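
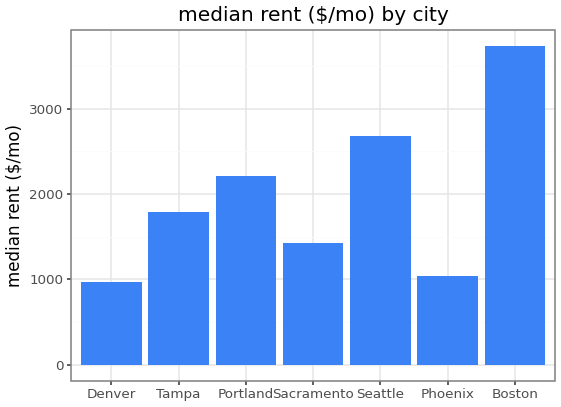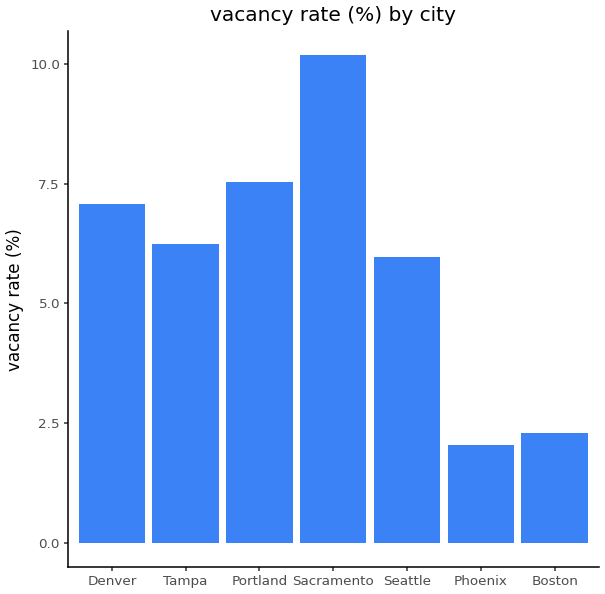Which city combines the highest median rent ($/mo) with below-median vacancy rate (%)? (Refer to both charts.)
Chart 2 median vacancy rate (%) ≈ 6; below-median cities: Seattle, Phoenix, Boston. Among those, Boston has the highest median rent ($/mo) (≈ 3500).

Boston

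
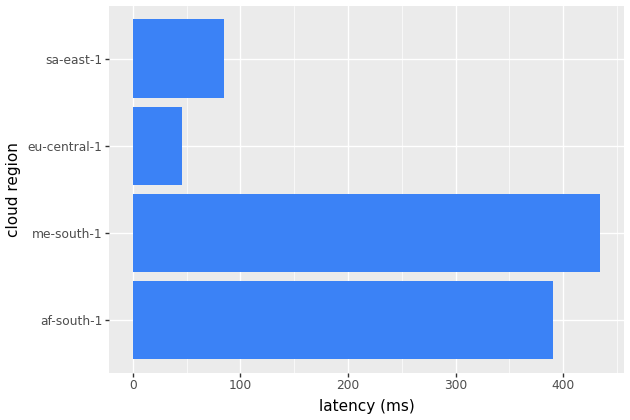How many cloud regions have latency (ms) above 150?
2

Above 150: af-south-1, me-south-1.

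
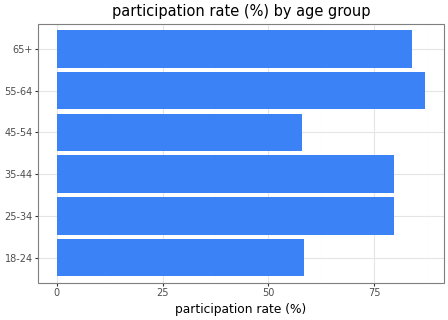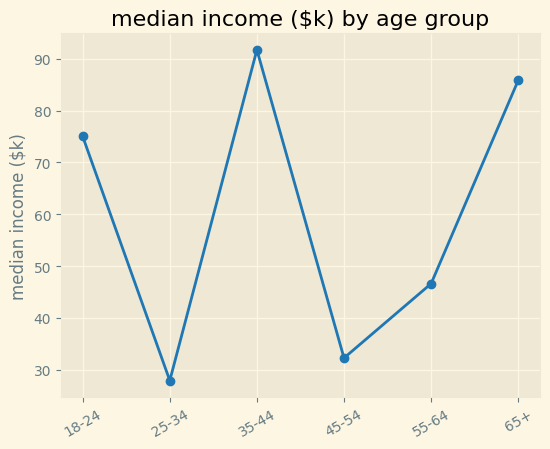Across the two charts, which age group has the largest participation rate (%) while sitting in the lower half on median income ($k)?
Chart 2 median median income ($k) ≈ 60; below-median age groups: 25-34, 45-54, 55-64. Among those, 55-64 has the highest participation rate (%) (≈ 90).

55-64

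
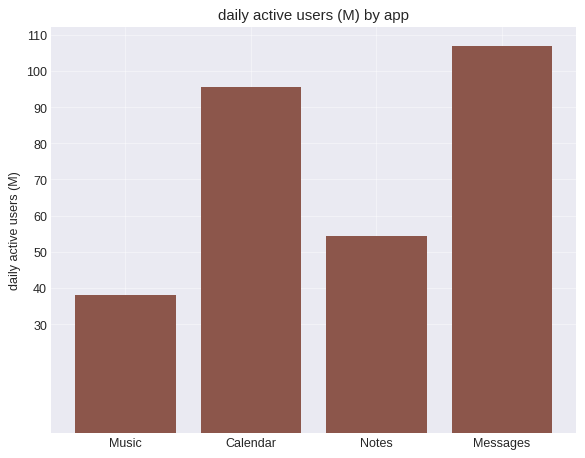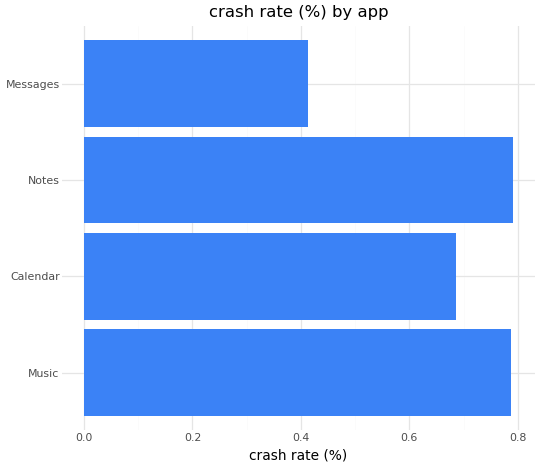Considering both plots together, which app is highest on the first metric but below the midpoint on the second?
Messages

Chart 2 median crash rate (%) ≈ 0.7; below-median apps: Calendar, Messages. Among those, Messages has the highest daily active users (M) (≈ 110).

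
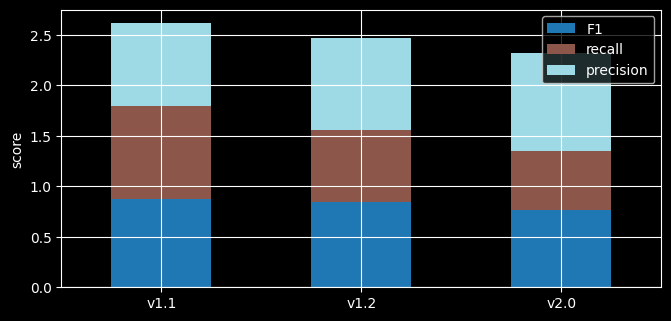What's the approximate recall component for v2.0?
≈ 0.5

recall top ≈ 1.5, bottom ≈ 1.0; segment ≈ 0.5.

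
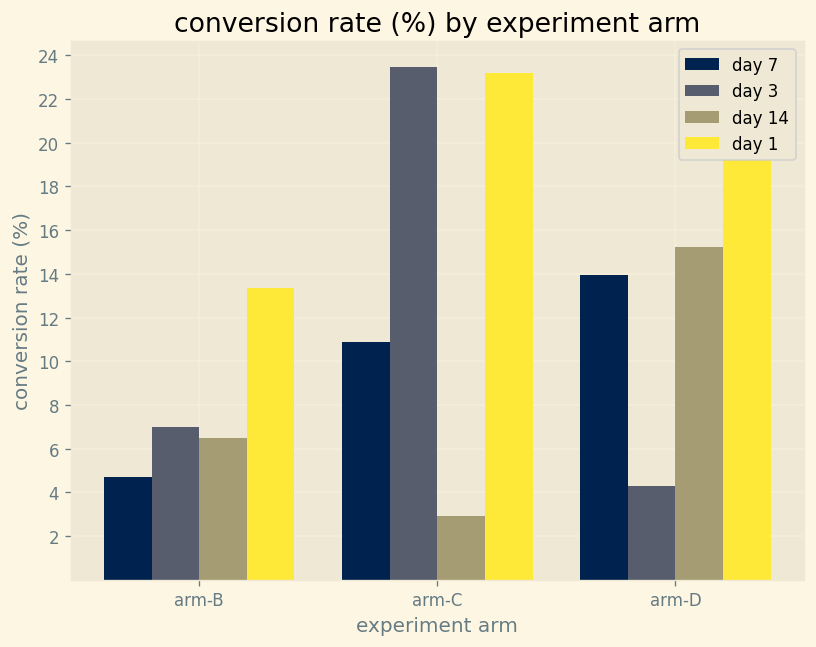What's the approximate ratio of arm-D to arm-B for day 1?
≈ 1.43×

arm-D ≈ 20, arm-B ≈ 14; 20/14 ≈ 1.43.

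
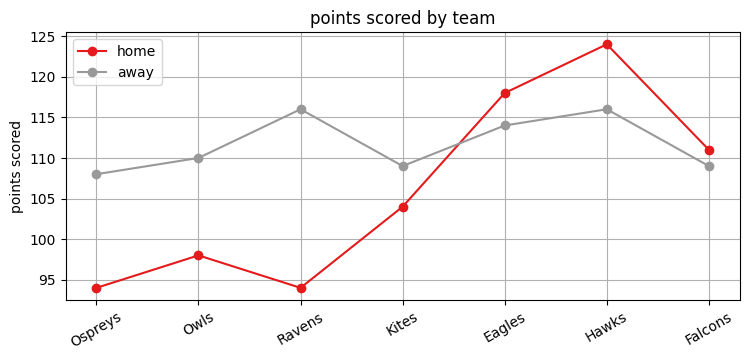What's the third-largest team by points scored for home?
Top 4 for home: Hawks ≈ 125, Eagles ≈ 120, Falcons ≈ 110, Kites ≈ 105.

Falcons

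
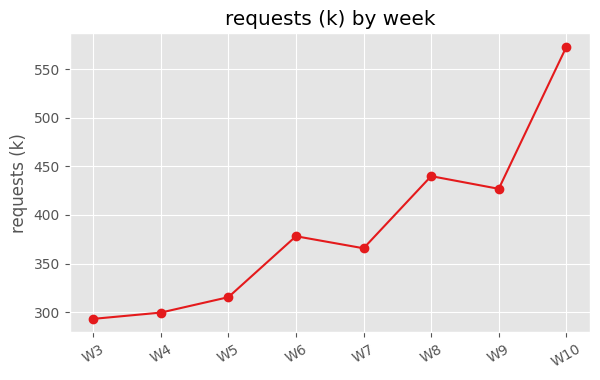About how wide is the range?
Max W10 ≈ 575, min W3 ≈ 300; range ≈ 275.

≈ 275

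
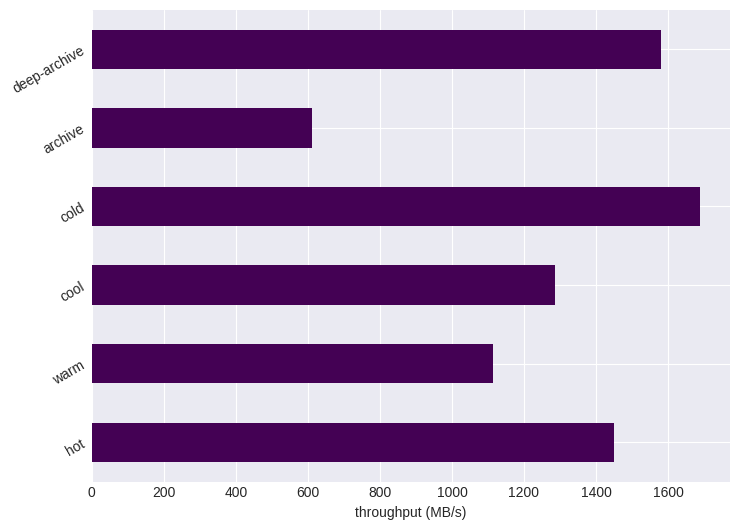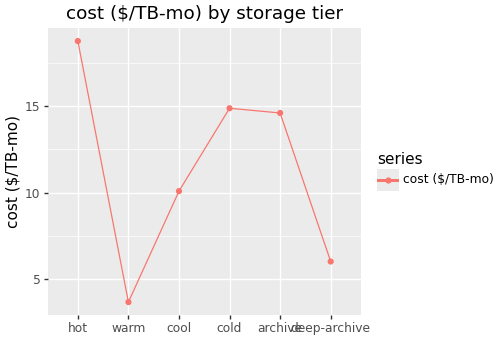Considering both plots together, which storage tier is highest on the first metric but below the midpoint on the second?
Chart 2 median cost ($/TB-mo) ≈ 12; below-median storage tiers: warm, cool, deep-archive. Among those, deep-archive has the highest throughput (MB/s) (≈ 1600).

deep-archive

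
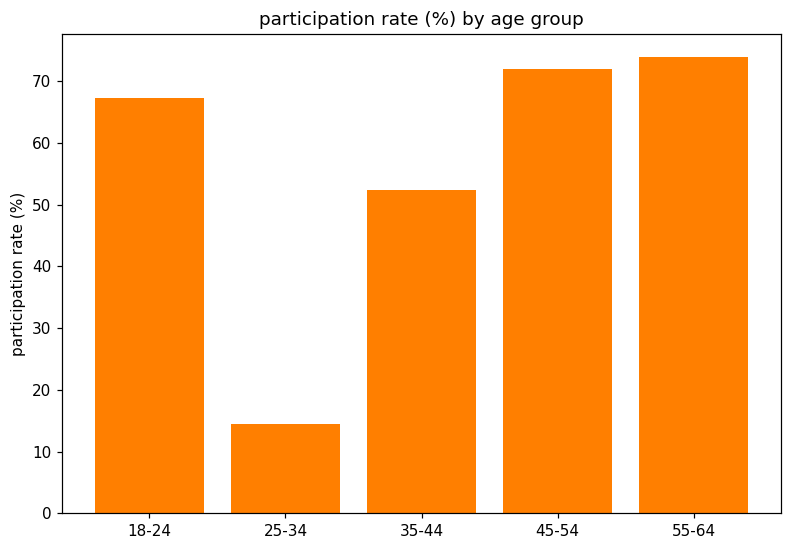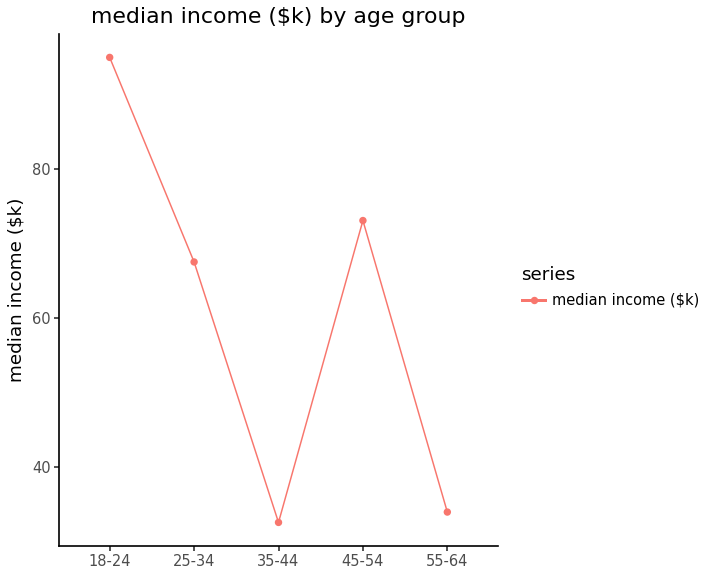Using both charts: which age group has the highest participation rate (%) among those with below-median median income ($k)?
Chart 2 median median income ($k) ≈ 70; below-median age groups: 35-44, 55-64. Among those, 55-64 has the highest participation rate (%) (≈ 70).

55-64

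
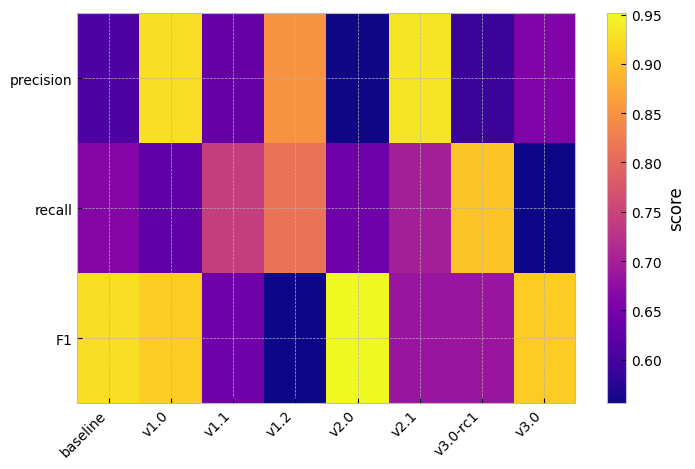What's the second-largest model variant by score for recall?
v1.2

Top 3 for recall: v3.0-rc1 ≈ 0.90, v1.2 ≈ 0.80, v1.1 ≈ 0.75.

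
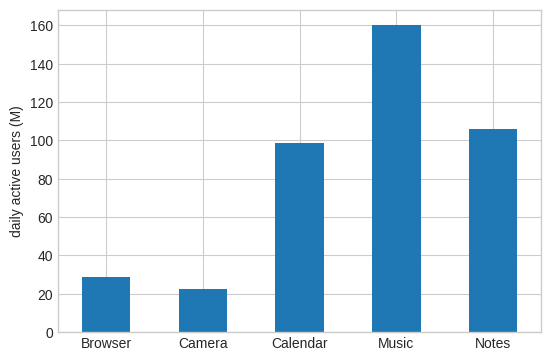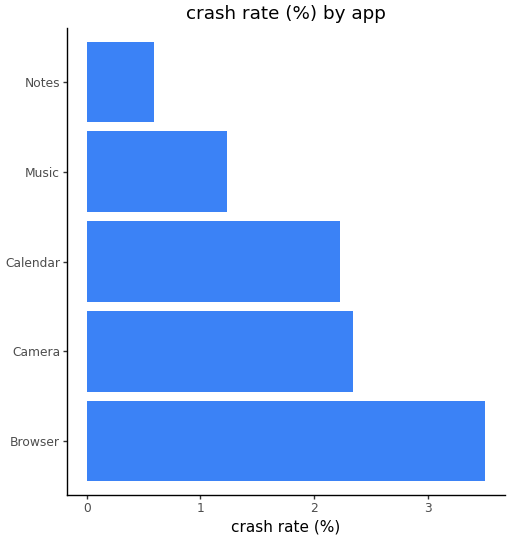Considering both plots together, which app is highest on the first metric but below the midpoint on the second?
Music

Chart 2 median crash rate (%) ≈ 2; below-median apps: Music, Notes. Among those, Music has the highest daily active users (M) (≈ 160).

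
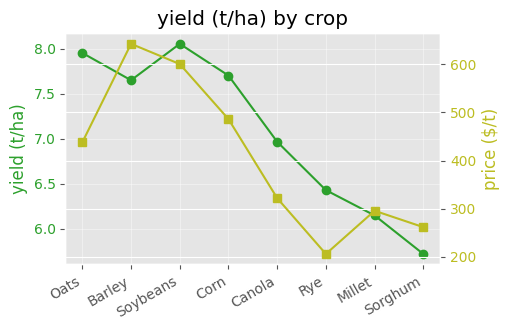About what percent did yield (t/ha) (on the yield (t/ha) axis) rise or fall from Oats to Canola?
Oats ≈ 8.0, Canola ≈ 7.0; (7.0 − 8.0) / 8.0 ≈ -12.5%.

≈ -12.5%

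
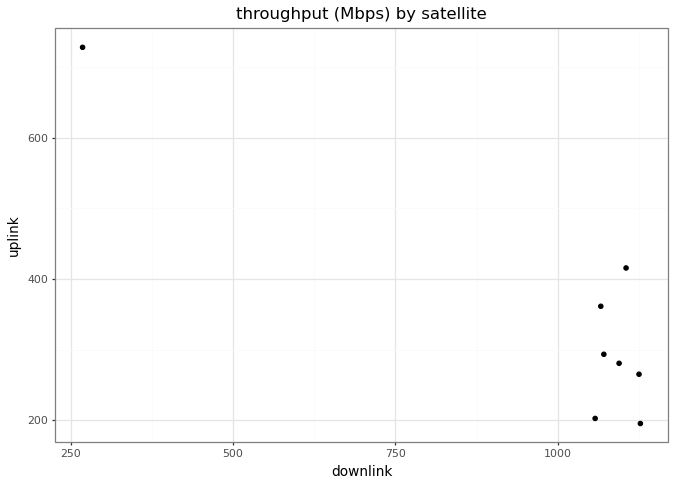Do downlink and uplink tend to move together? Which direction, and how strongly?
negative, strong

Points are negatively correlated; strong (|r| ≈ 0.9).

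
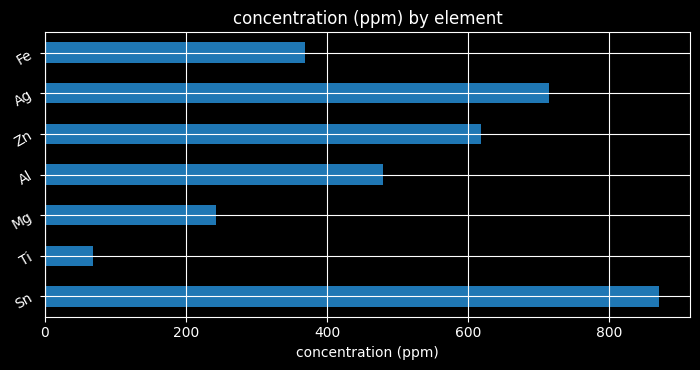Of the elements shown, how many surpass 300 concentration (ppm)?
5

Above 300: Sn, Al, Zn, Ag, Fe.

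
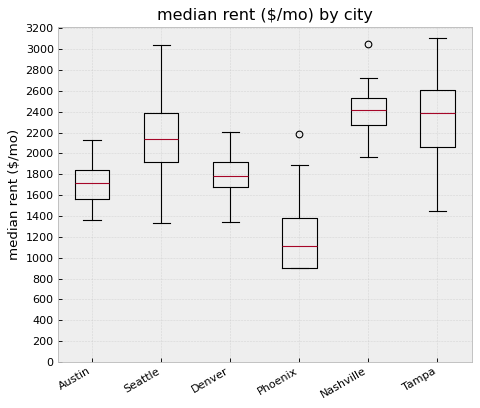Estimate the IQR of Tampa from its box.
≈ 600

Q3 ≈ 2600, Q1 ≈ 2000; IQR ≈ 600.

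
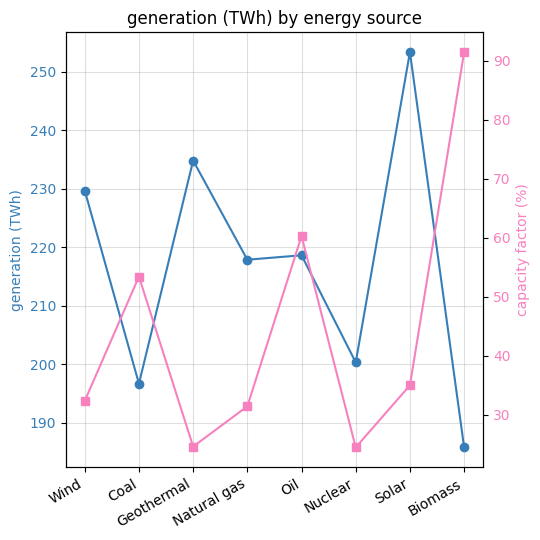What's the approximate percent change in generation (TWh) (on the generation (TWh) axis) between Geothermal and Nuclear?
≈ -13%

Geothermal ≈ 230, Nuclear ≈ 200; (200 − 230) / 230 ≈ -13%.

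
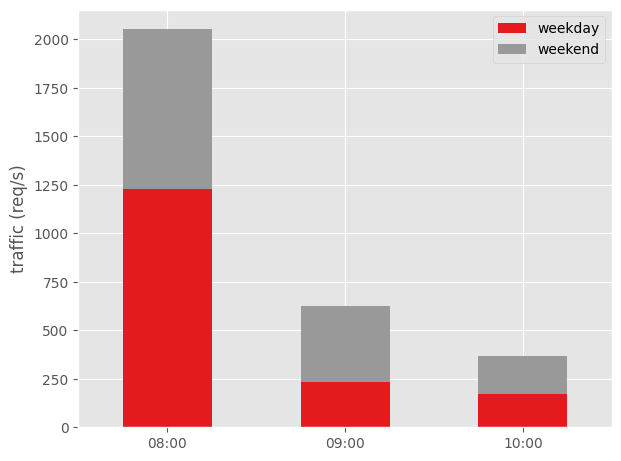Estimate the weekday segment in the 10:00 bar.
≈ 200

weekday top ≈ 200, bottom ≈ 0; segment ≈ 200.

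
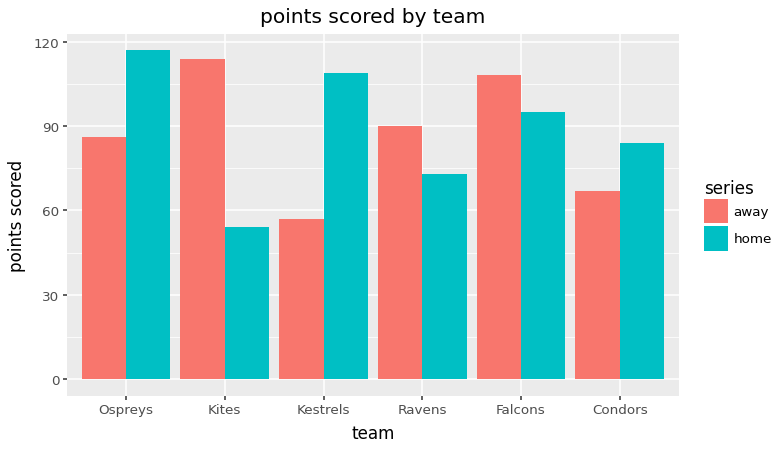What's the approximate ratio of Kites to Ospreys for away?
Kites ≈ 110, Ospreys ≈ 90; 110/90 ≈ 1.22.

≈ 1.22×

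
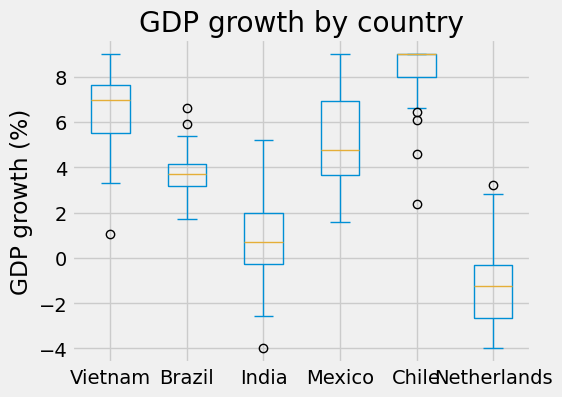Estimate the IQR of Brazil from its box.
≈ 1

Q3 ≈ 4, Q1 ≈ 3; IQR ≈ 1.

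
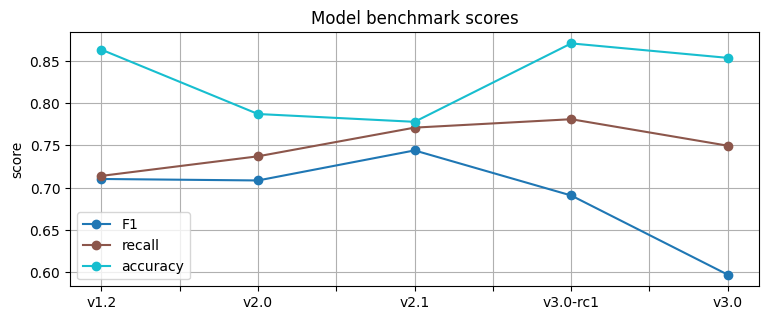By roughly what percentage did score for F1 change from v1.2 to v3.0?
v1.2 ≈ 0.70, v3.0 ≈ 0.60; (0.60 − 0.70) / 0.70 ≈ -14.3%.

≈ -14.3%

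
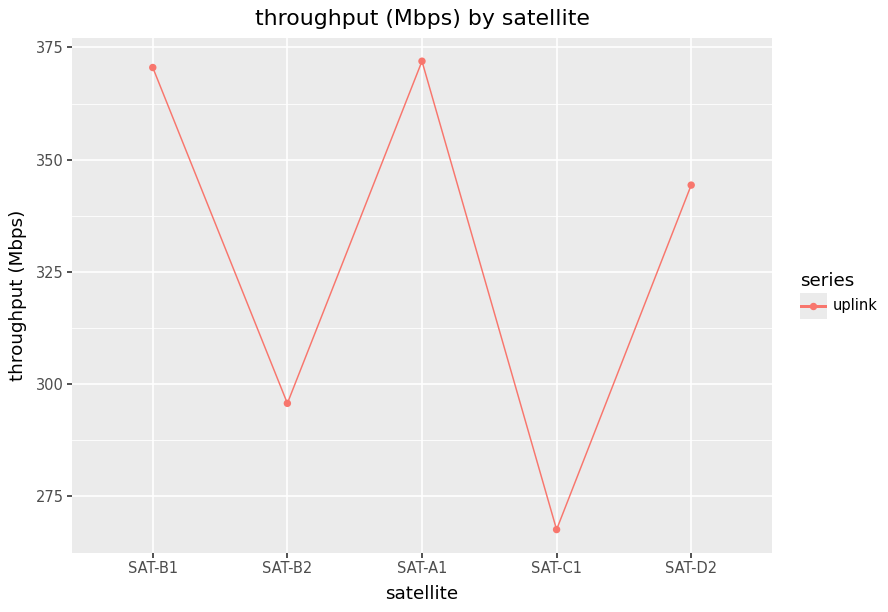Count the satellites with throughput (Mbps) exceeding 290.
4

Above 290: SAT-B1, SAT-B2, SAT-A1, SAT-D2.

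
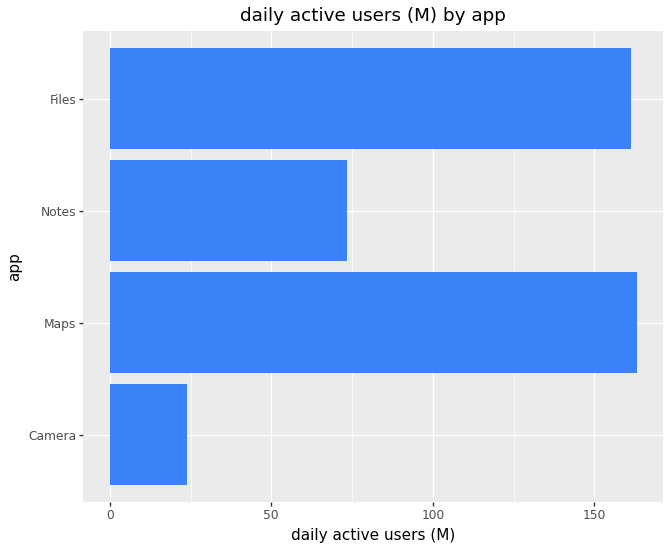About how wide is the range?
Max Maps ≈ 160, min Camera ≈ 20; range ≈ 140.

≈ 140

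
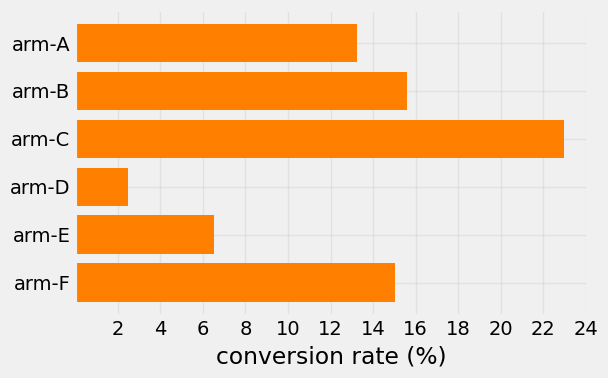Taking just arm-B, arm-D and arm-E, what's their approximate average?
(16 + 2 + 6) / 3 ≈ 8.

≈ 8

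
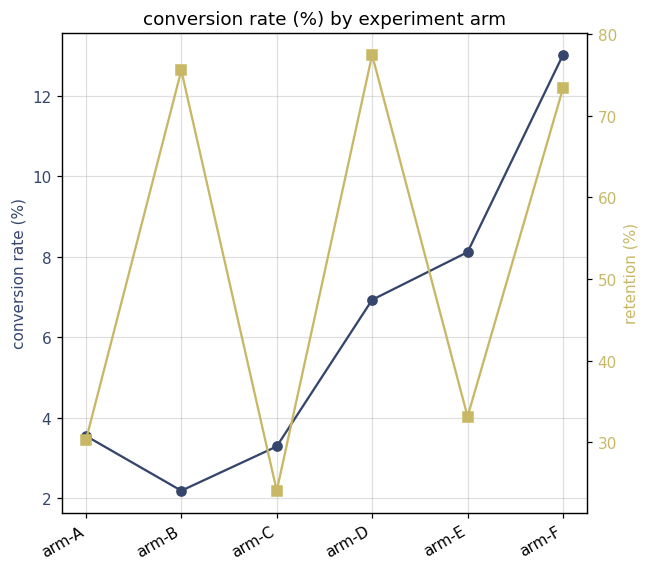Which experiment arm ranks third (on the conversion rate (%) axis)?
Top 4 (on the conversion rate (%) axis): arm-F ≈ 13, arm-E ≈ 8, arm-D ≈ 7, arm-A ≈ 4.

arm-D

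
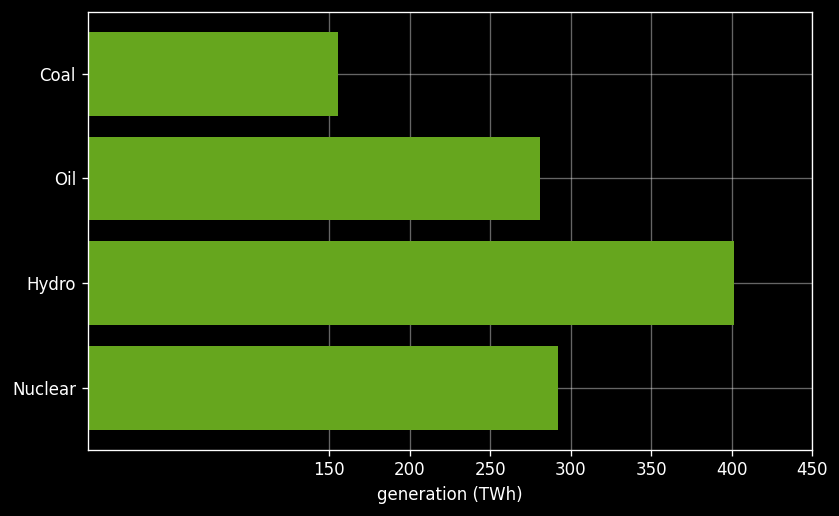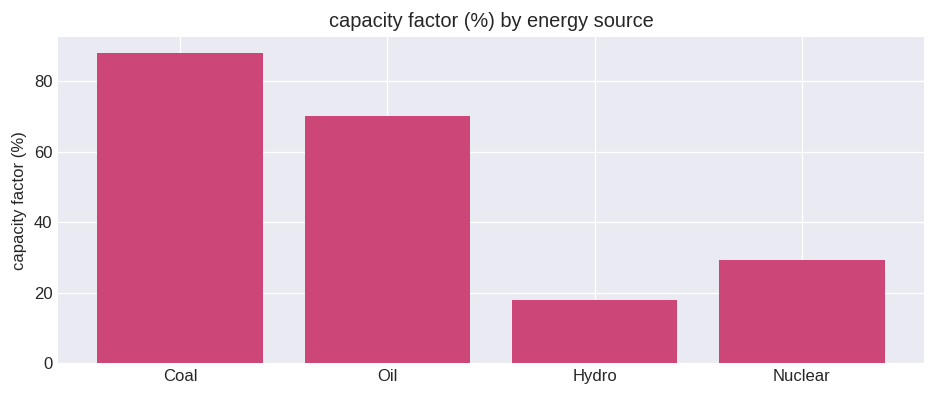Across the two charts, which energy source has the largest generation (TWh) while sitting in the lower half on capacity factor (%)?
Hydro

Chart 2 median capacity factor (%) ≈ 50; below-median energy sources: Hydro, Nuclear. Among those, Hydro has the highest generation (TWh) (≈ 400).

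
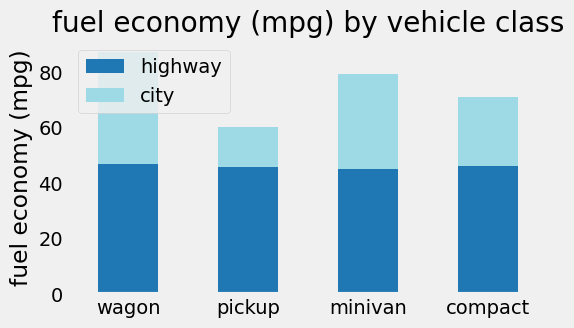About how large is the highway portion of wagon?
≈ 50

highway top ≈ 50, bottom ≈ 0; segment ≈ 50.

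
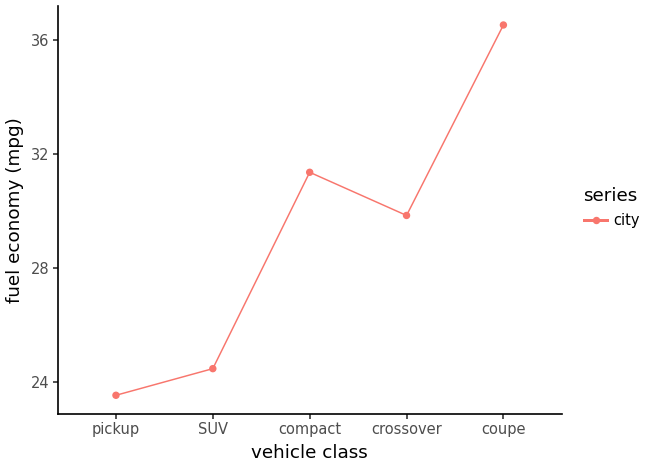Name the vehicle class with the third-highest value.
Top 4: coupe ≈ 36, compact ≈ 32, crossover ≈ 30, SUV ≈ 24.

crossover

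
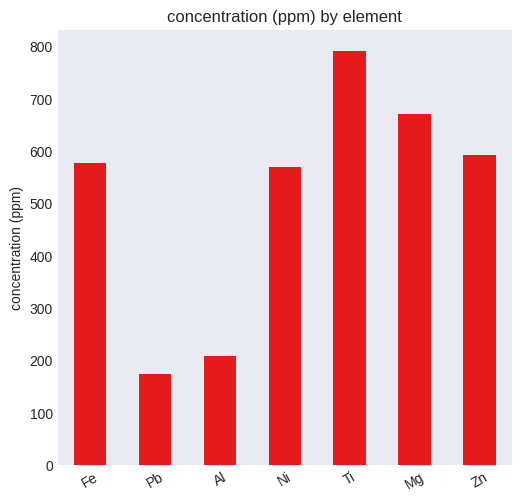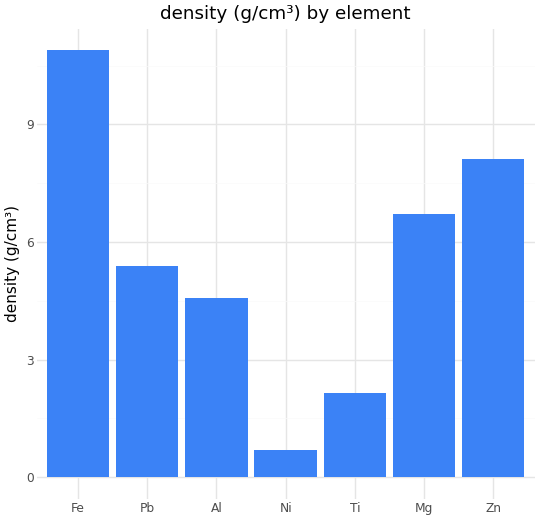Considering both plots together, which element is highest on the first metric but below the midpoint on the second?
Ti

Chart 2 median density (g/cm³) ≈ 5; below-median elements: Al, Ni, Ti. Among those, Ti has the highest concentration (ppm) (≈ 800).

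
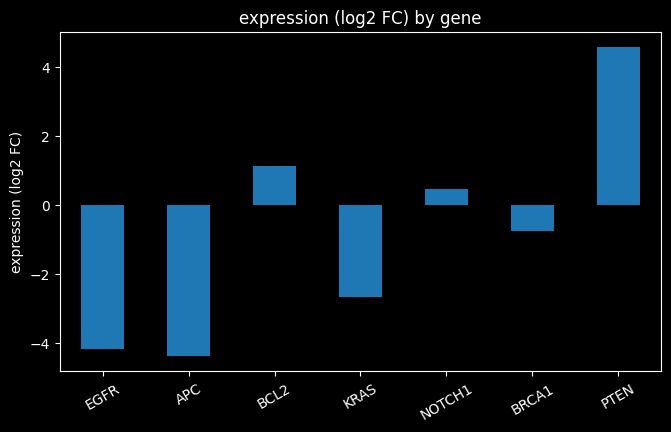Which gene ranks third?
Top 4: PTEN ≈ 5, BCL2 ≈ 1, NOTCH1 ≈ 0, BRCA1 ≈ -1.

NOTCH1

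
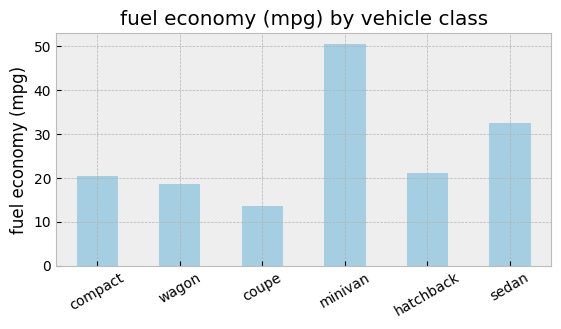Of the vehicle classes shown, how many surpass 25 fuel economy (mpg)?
Above 25: minivan, sedan.

2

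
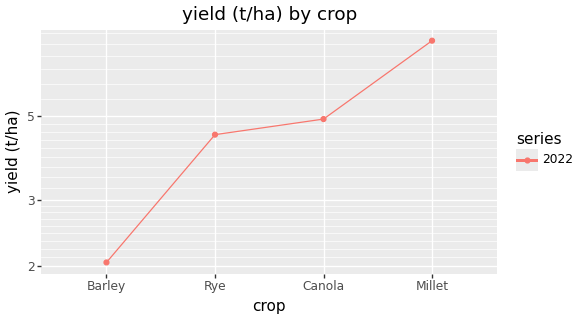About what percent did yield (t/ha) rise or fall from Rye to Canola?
Rye ≈ 4.5, Canola ≈ 5.0; (5.0 − 4.5) / 4.5 ≈ +11.1%.

≈ +11.1%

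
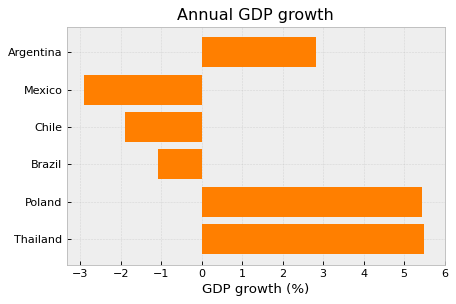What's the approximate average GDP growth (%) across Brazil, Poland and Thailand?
≈ 3

(-1 + 5 + 6) / 3 ≈ 3.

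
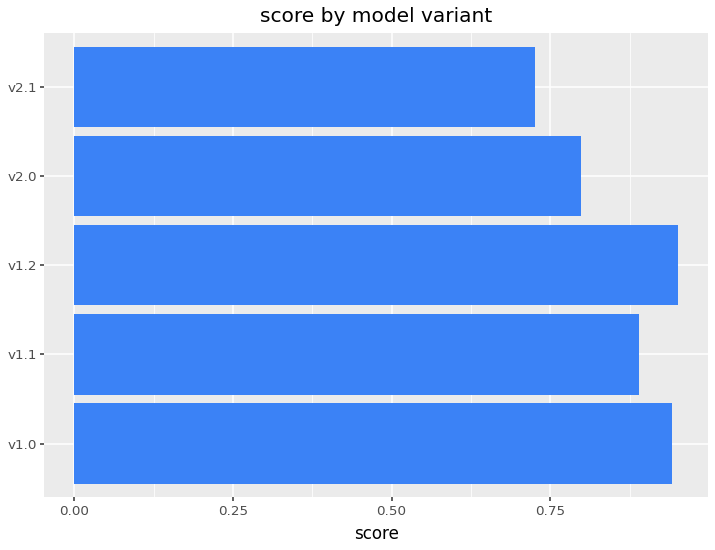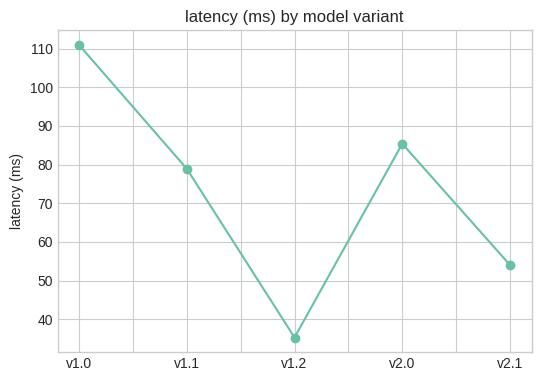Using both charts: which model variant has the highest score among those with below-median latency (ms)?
Chart 2 median latency (ms) ≈ 80; below-median model variants: v1.2, v2.1. Among those, v1.2 has the highest score (≈ 1).

v1.2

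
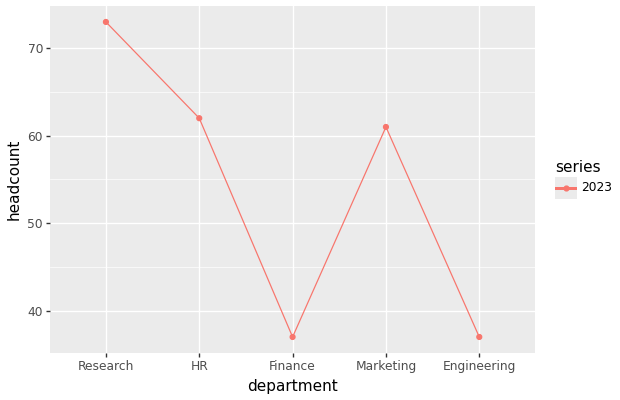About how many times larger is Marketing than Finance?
≈ 1.71×

Marketing ≈ 60, Finance ≈ 35; 60/35 ≈ 1.71.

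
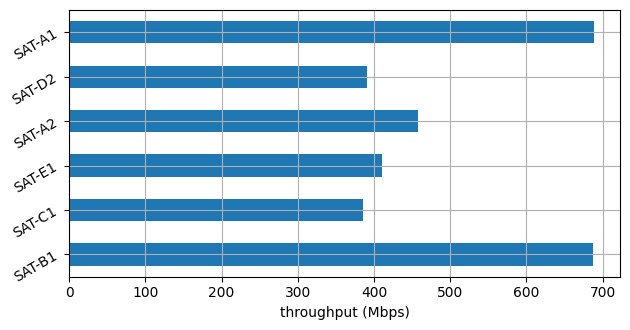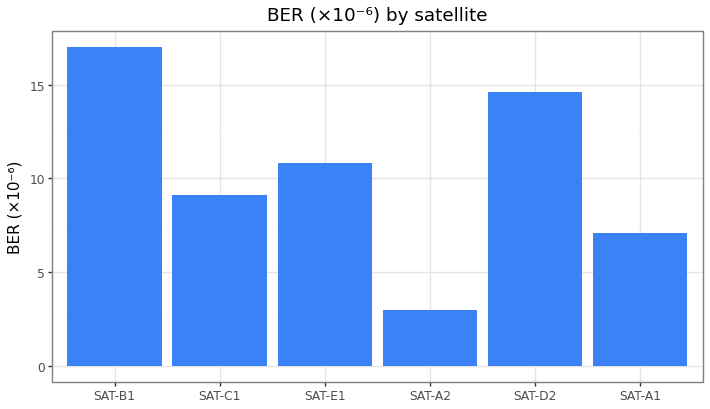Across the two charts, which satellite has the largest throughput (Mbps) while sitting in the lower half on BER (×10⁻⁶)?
SAT-A1

Chart 2 median BER (×10⁻⁶) ≈ 10; below-median satellites: SAT-C1, SAT-A2, SAT-A1. Among those, SAT-A1 has the highest throughput (Mbps) (≈ 700).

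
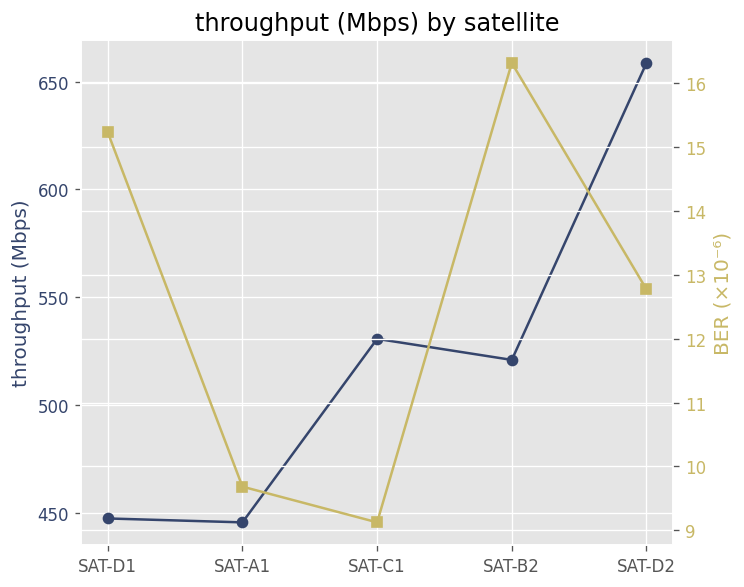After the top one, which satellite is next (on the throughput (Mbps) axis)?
Top 3 (on the throughput (Mbps) axis): SAT-D2 ≈ 660, SAT-C1 ≈ 540, SAT-B2 ≈ 520.

SAT-C1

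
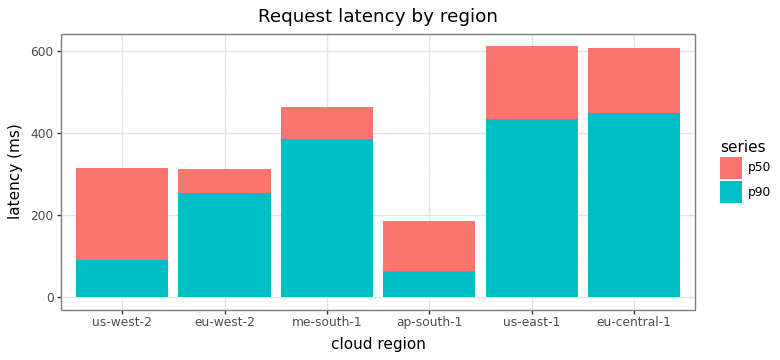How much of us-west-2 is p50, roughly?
p50 top ≈ 300, bottom ≈ 100; segment ≈ 200.

≈ 200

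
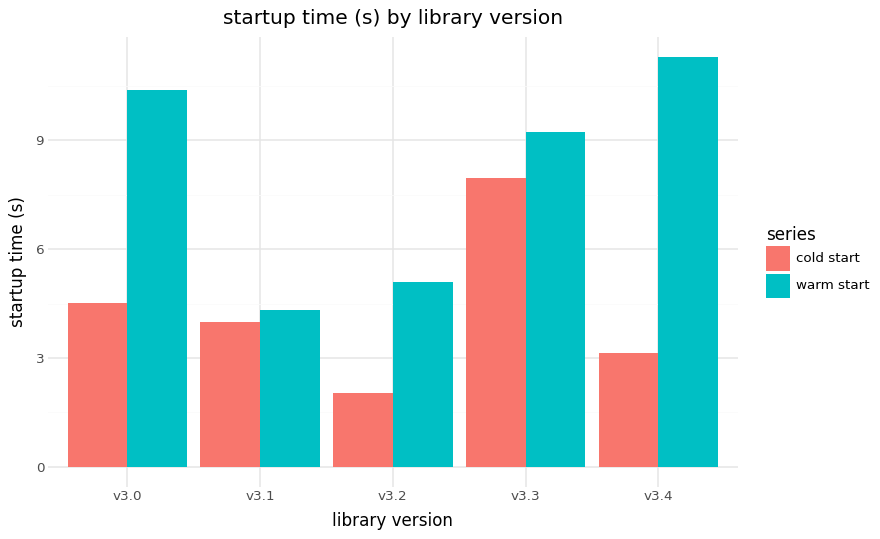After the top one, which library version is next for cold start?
v3.0

Top 3 for cold start: v3.3 ≈ 8, v3.0 ≈ 5, v3.1 ≈ 4.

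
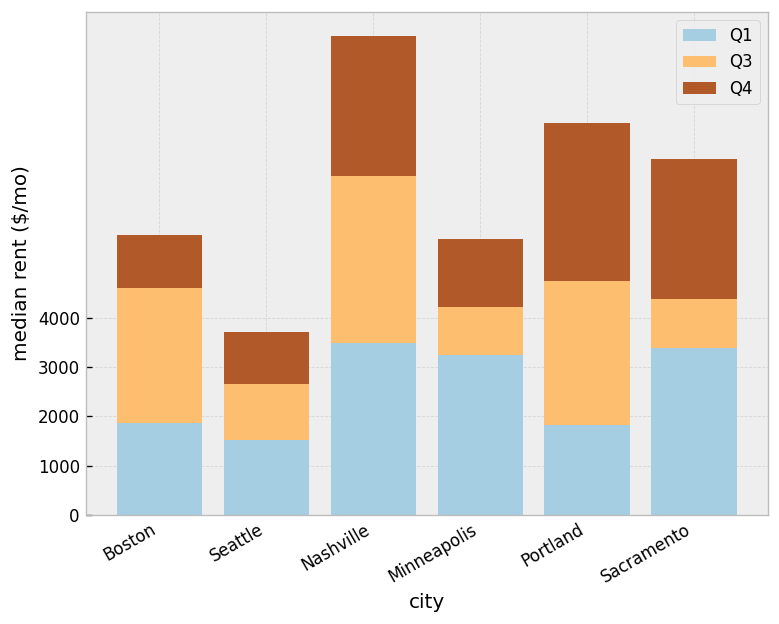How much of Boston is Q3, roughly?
≈ 3000

Q3 top ≈ 5000, bottom ≈ 2000; segment ≈ 3000.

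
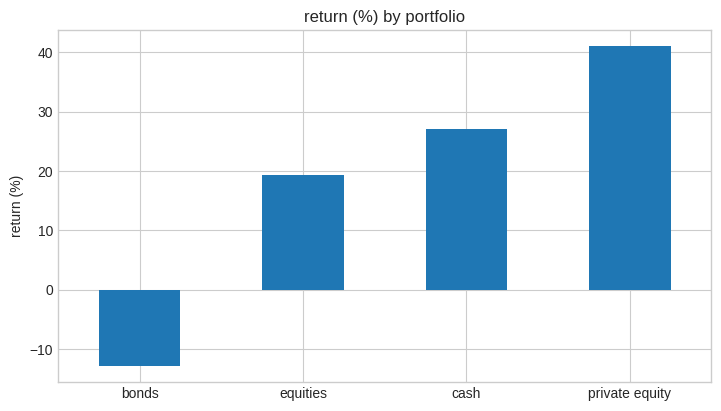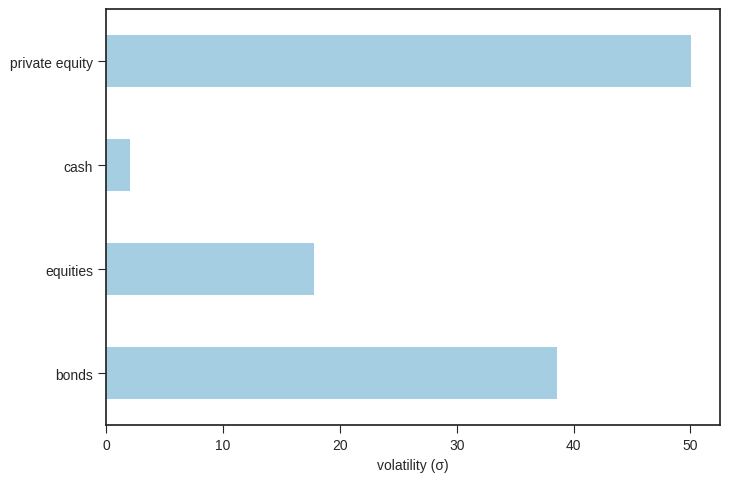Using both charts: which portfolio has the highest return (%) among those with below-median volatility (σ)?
cash

Chart 2 median volatility (σ) ≈ 30; below-median portfolios: equities, cash. Among those, cash has the highest return (%) (≈ 25).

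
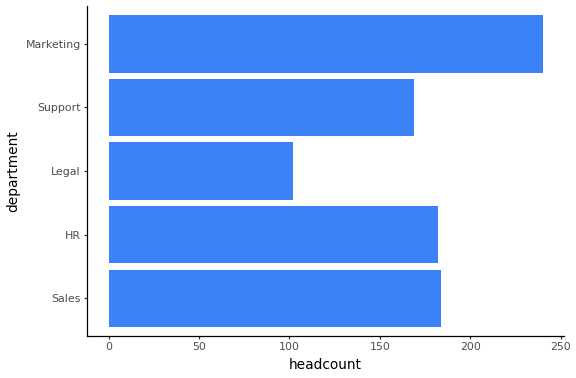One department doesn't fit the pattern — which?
Legal

Legal ≈ 100; the rest sit between ≈ 160 and ≈ 240.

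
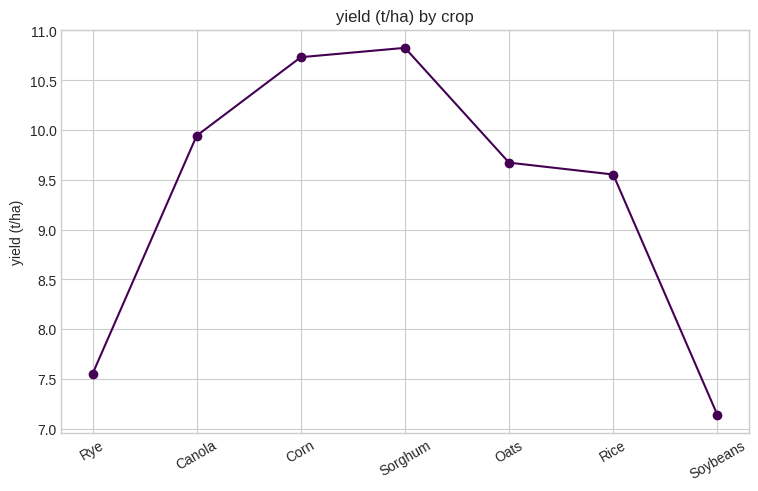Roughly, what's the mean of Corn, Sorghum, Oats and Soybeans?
(10.5 + 11.0 + 9.5 + 7.0) / 4 ≈ 9.5.

≈ 9.5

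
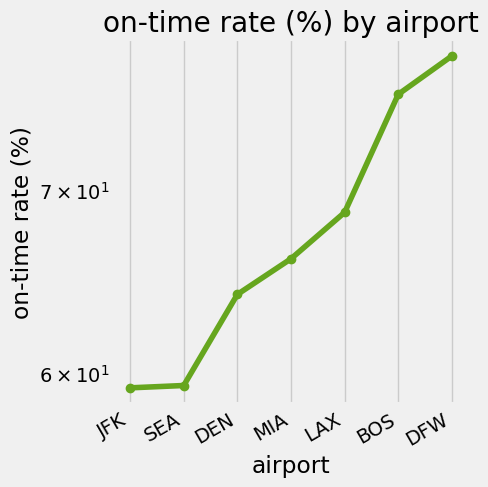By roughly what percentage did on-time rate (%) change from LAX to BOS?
LAX ≈ 68, BOS ≈ 76; (76 − 68) / 68 ≈ +11.8%.

≈ +11.8%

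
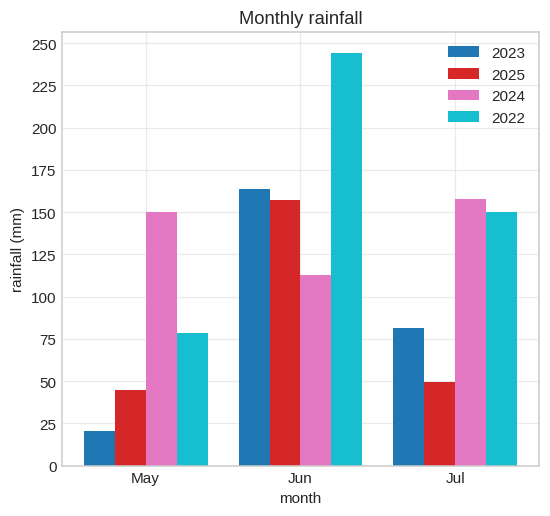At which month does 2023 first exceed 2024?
Jun

May: 2023 ≈ 25 vs 2024 ≈ 150 (not yet); Jun: 2023 ≈ 175 vs 2024 ≈ 125 (first crossover).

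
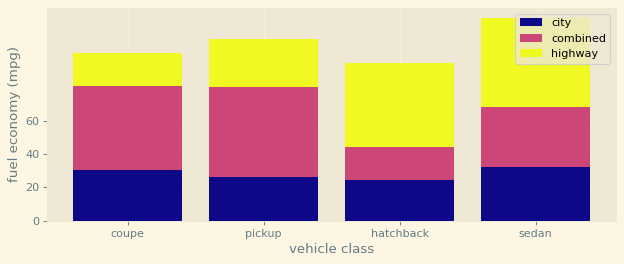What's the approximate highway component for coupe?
≈ 20

highway top ≈ 100, bottom ≈ 80; segment ≈ 20.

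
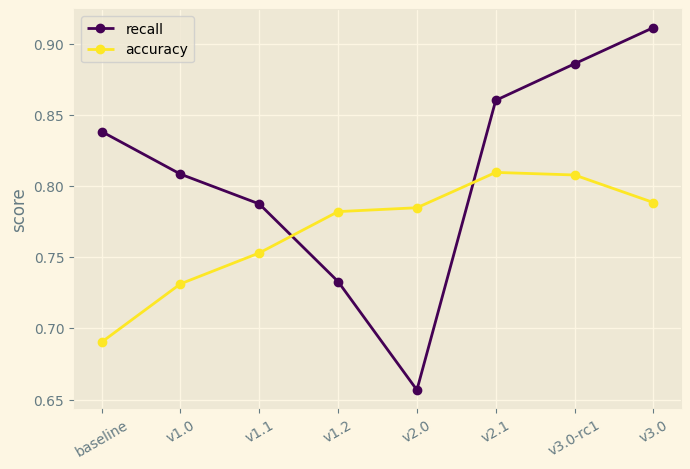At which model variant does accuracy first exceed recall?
v1.1: accuracy ≈ 0.75 vs recall ≈ 0.80 (not yet); v1.2: accuracy ≈ 0.80 vs recall ≈ 0.75 (first crossover).

v1.2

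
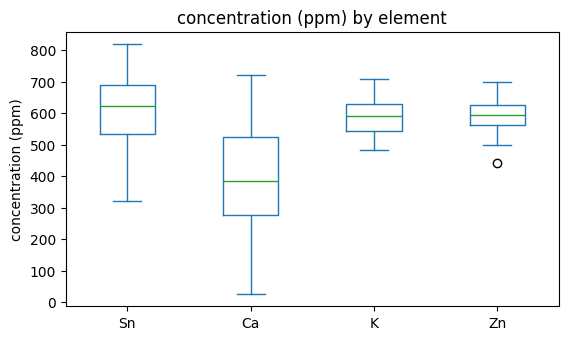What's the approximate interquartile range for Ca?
Q3 ≈ 520, Q1 ≈ 280; IQR ≈ 240.

≈ 240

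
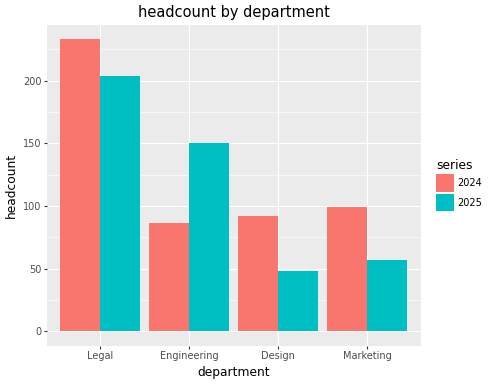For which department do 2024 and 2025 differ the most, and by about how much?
Engineering, ≈ 80

Engineering: 2024 ≈ 80, 2025 ≈ 160 → gap ≈ 80. Next-largest (Design) is only ≈ 60.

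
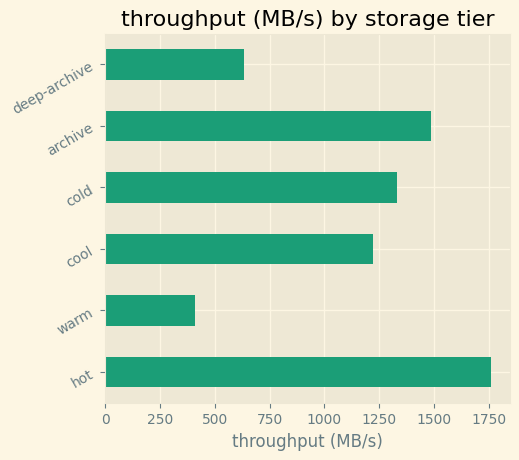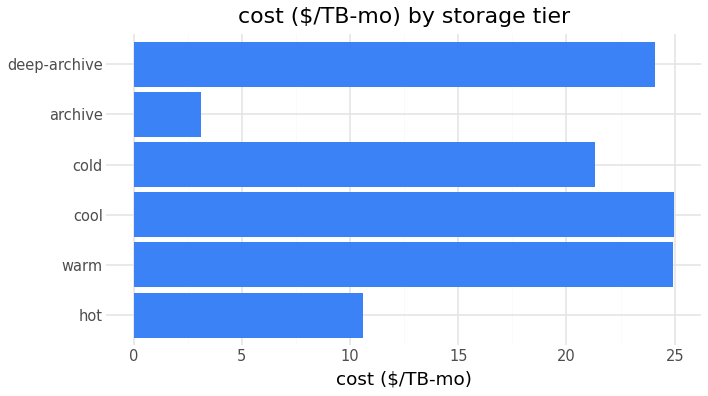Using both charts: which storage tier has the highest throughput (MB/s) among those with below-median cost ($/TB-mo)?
hot

Chart 2 median cost ($/TB-mo) ≈ 25; below-median storage tiers: hot, cold, archive. Among those, hot has the highest throughput (MB/s) (≈ 1800).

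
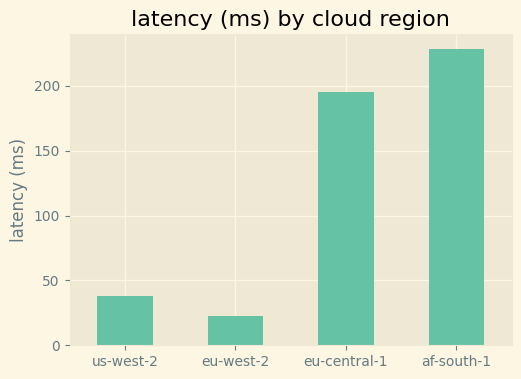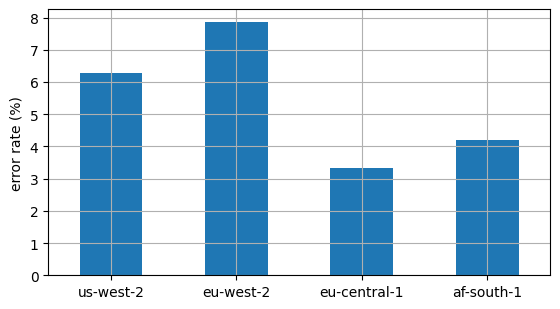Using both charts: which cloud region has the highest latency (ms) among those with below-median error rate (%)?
Chart 2 median error rate (%) ≈ 5; below-median cloud regions: eu-central-1, af-south-1. Among those, af-south-1 has the highest latency (ms) (≈ 225).

af-south-1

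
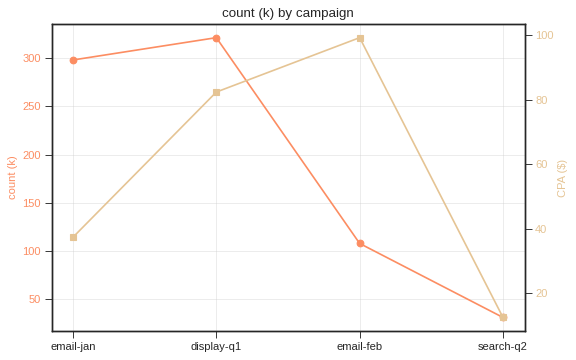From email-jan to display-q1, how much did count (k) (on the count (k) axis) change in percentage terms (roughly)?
≈ +8.3%

email-jan ≈ 300, display-q1 ≈ 325; (325 − 300) / 300 ≈ +8.3%.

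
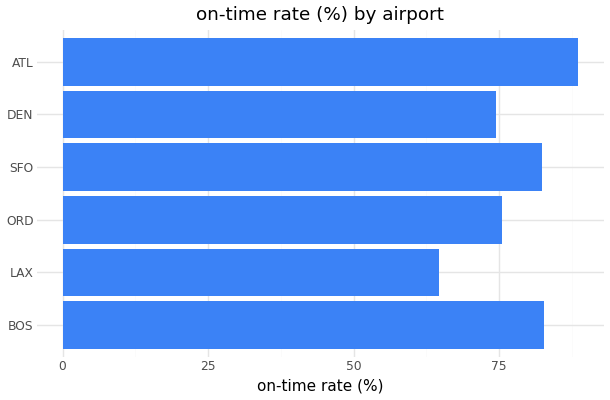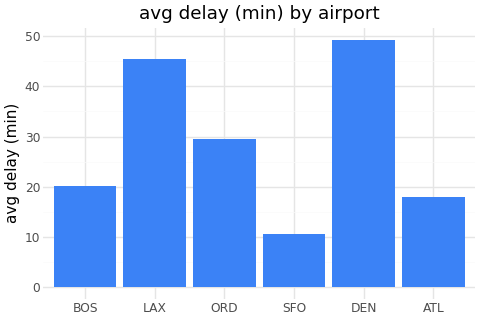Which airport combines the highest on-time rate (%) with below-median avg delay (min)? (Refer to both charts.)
ATL

Chart 2 median avg delay (min) ≈ 25; below-median airports: BOS, SFO, ATL. Among those, ATL has the highest on-time rate (%) (≈ 90).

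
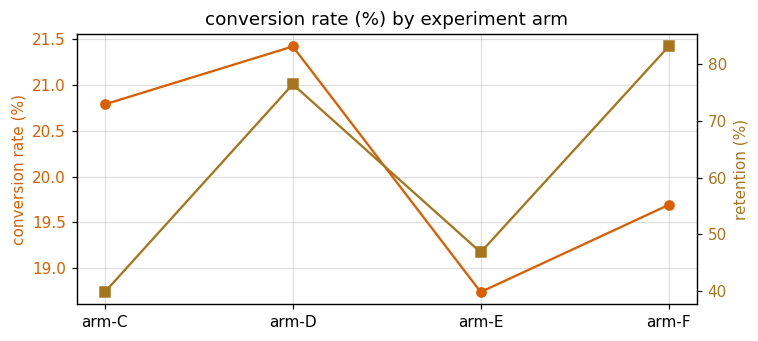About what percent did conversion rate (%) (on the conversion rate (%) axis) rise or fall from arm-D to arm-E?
arm-D ≈ 21.5, arm-E ≈ 18.5; (18.5 − 21.5) / 21.5 ≈ -14%.

≈ -14%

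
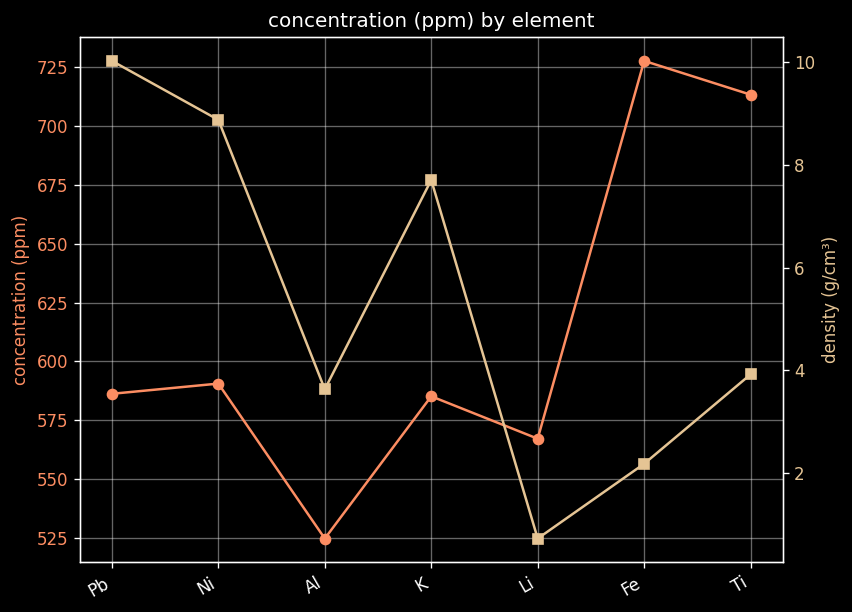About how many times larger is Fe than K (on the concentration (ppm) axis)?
≈ 1.24×

Fe ≈ 720, K ≈ 580; 720/580 ≈ 1.24.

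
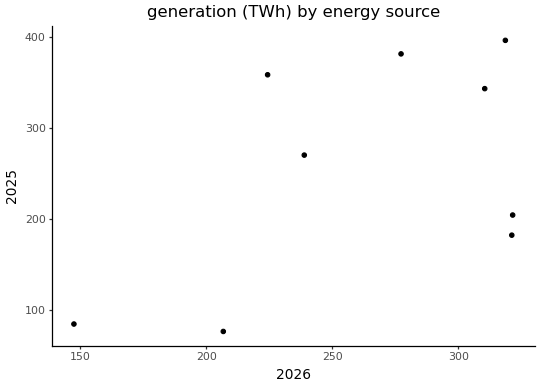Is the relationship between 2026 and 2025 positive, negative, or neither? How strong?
Points are positively correlated; moderate (|r| ≈ 0.5).

positive, moderate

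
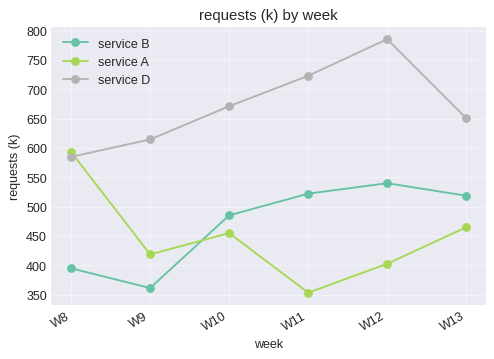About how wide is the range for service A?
Max W8 ≈ 600, min W11 ≈ 350; range ≈ 250.

≈ 250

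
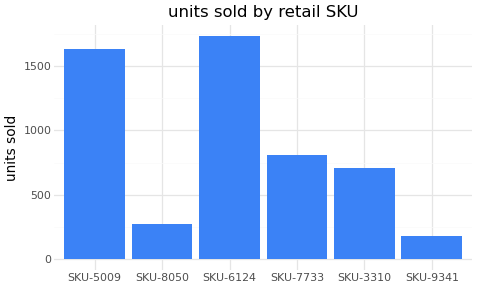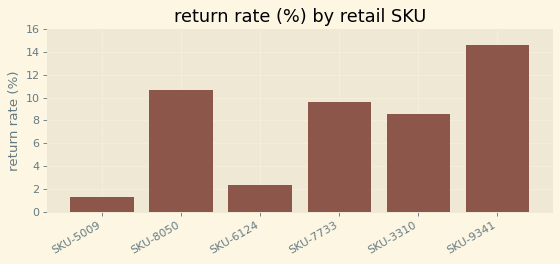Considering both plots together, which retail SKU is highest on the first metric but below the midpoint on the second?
Chart 2 median return rate (%) ≈ 10; below-median retail SKUs: SKU-5009, SKU-6124, SKU-3310. Among those, SKU-6124 has the highest units sold (≈ 1800).

SKU-6124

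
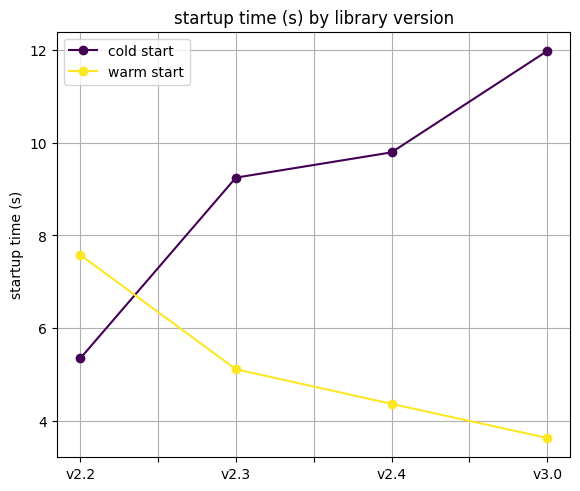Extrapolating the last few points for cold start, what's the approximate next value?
Last three: 9, 10, 12 → slope ≈ 1.5/step → next ≈ 13.5.

≈ 13.5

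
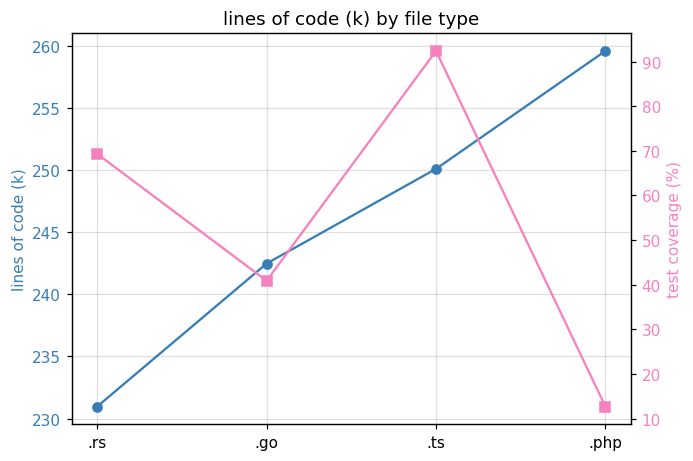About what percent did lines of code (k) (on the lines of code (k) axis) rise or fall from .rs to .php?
.rs ≈ 230, .php ≈ 260; (260 − 230) / 230 ≈ +13%.

≈ +13%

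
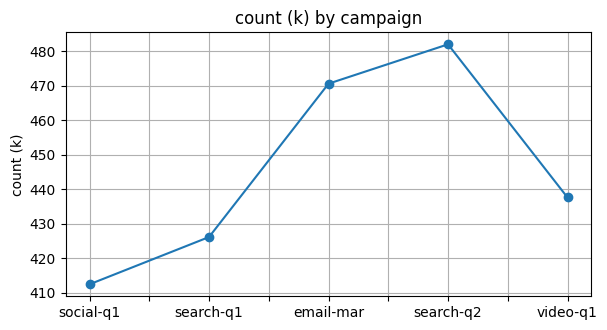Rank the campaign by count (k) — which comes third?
video-q1

Top 4: search-q2 ≈ 480, email-mar ≈ 470, video-q1 ≈ 440, search-q1 ≈ 430.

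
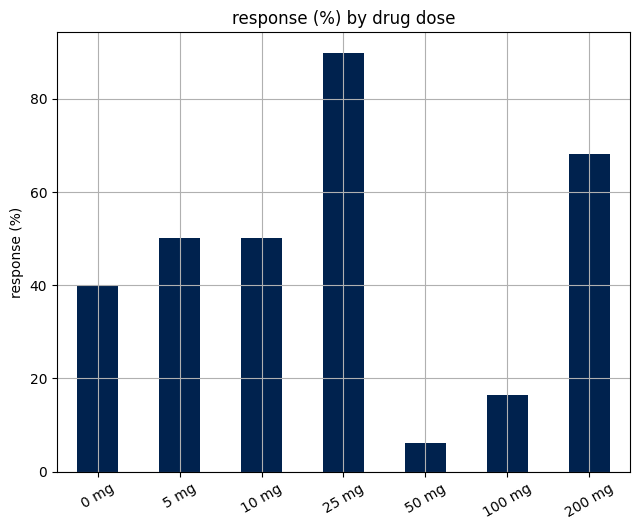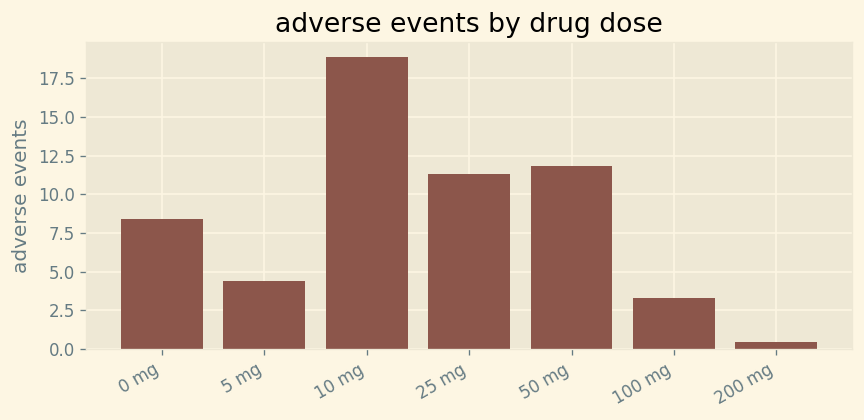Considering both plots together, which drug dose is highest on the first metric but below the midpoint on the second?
200 mg

Chart 2 median adverse events ≈ 8; below-median drug doses: 5 mg, 100 mg, 200 mg. Among those, 200 mg has the highest response (%) (≈ 70).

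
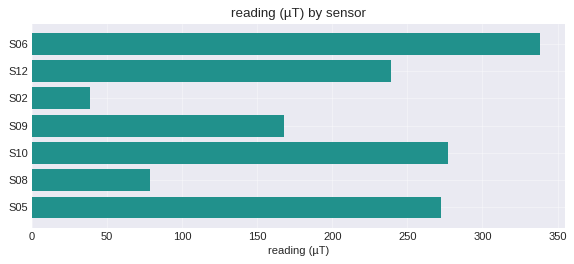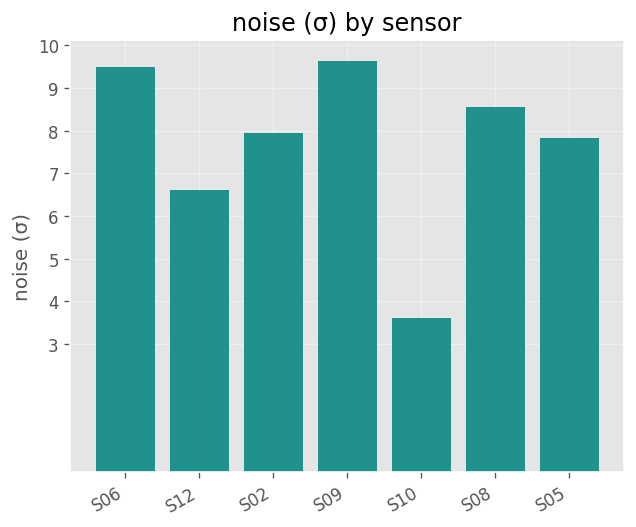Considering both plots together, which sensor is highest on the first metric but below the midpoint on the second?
Chart 2 median noise (σ) ≈ 8; below-median sensors: S12, S10, S05. Among those, S10 has the highest reading (µT) (≈ 300).

S10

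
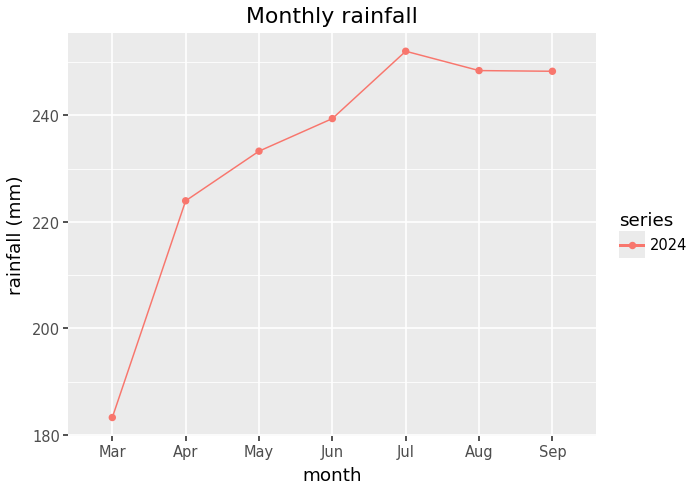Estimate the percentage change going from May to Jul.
≈ +8.7%

May ≈ 230, Jul ≈ 250; (250 − 230) / 230 ≈ +8.7%.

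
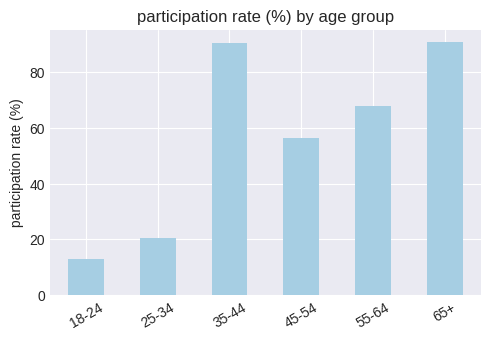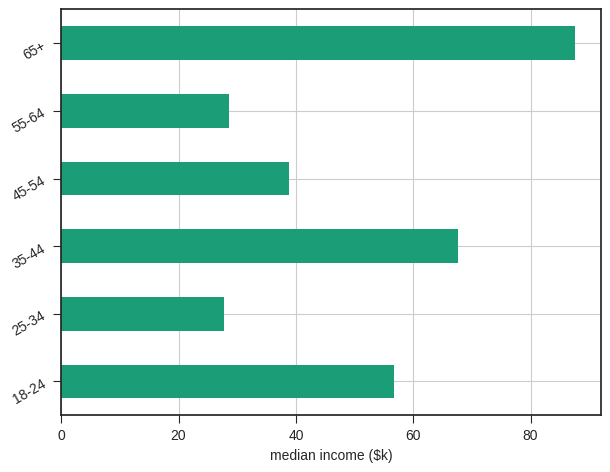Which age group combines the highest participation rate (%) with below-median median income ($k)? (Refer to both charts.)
Chart 2 median median income ($k) ≈ 50; below-median age groups: 25-34, 45-54, 55-64. Among those, 55-64 has the highest participation rate (%) (≈ 70).

55-64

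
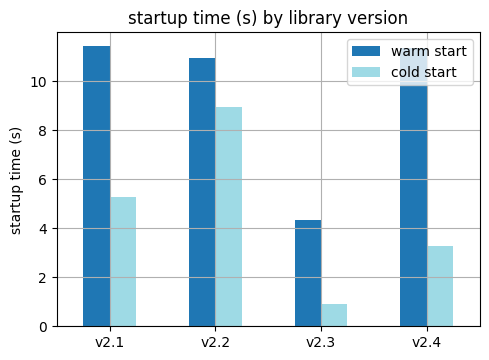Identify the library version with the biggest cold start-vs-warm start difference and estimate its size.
v2.4, ≈ 8 s

v2.4: cold start ≈ 3, warm start ≈ 11 → gap ≈ 8. Next-largest (v2.1) is only ≈ 6.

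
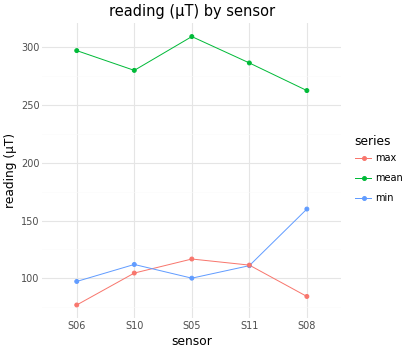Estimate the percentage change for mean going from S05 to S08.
S05 ≈ 300, S08 ≈ 260; (260 − 300) / 300 ≈ -13.3%.

≈ -13.3%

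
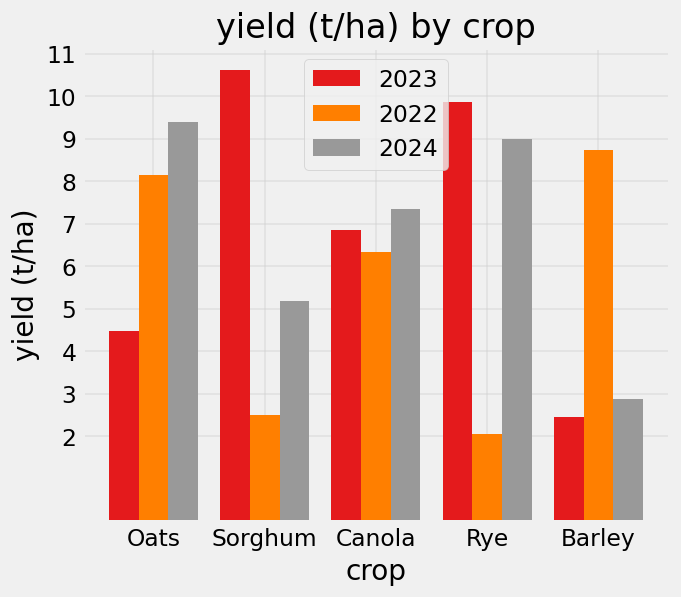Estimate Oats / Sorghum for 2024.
≈ 1.8×

Oats ≈ 9, Sorghum ≈ 5; 9/5 ≈ 1.8.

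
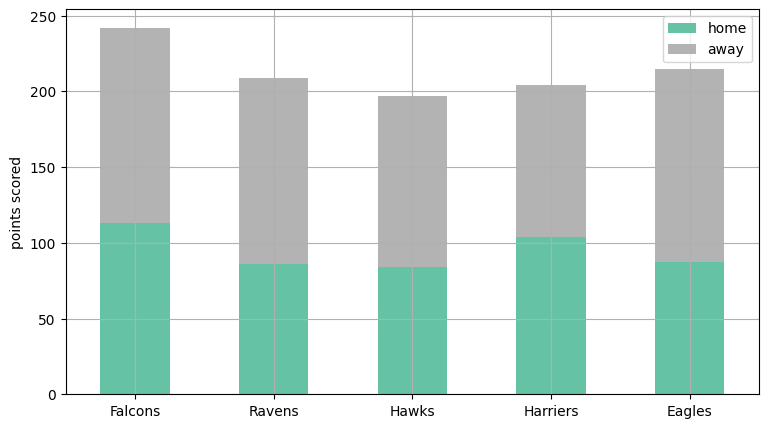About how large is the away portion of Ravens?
≈ 125

away top ≈ 200, bottom ≈ 75; segment ≈ 125.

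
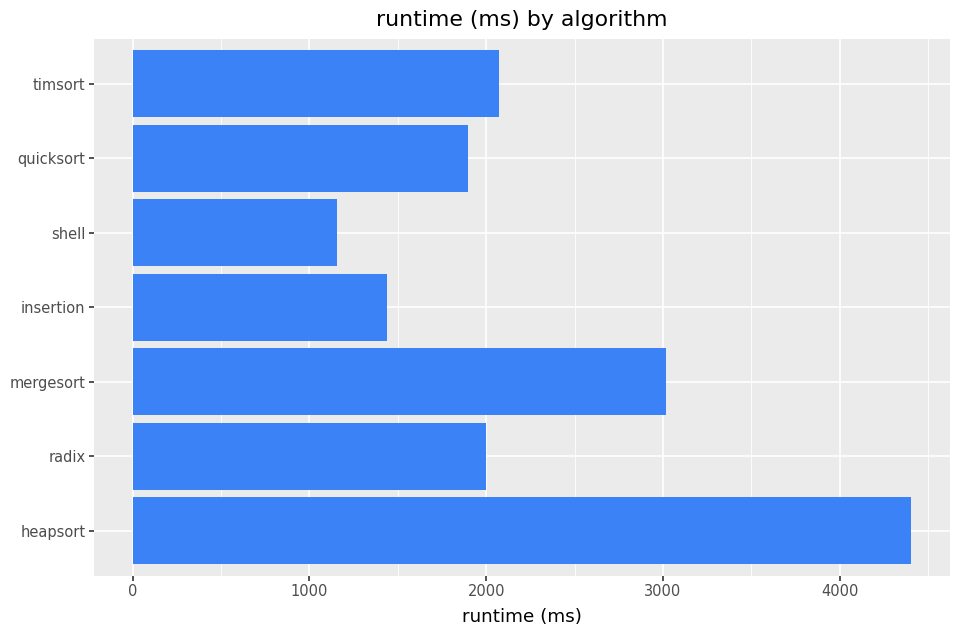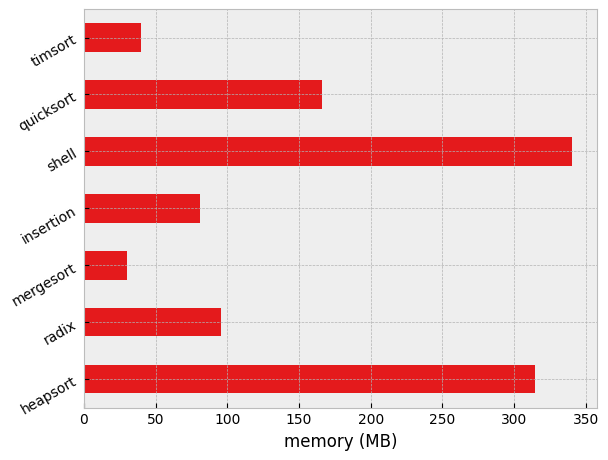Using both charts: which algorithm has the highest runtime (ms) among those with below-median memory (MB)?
mergesort

Chart 2 median memory (MB) ≈ 100; below-median algorithms: mergesort, insertion, timsort. Among those, mergesort has the highest runtime (ms) (≈ 3000).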